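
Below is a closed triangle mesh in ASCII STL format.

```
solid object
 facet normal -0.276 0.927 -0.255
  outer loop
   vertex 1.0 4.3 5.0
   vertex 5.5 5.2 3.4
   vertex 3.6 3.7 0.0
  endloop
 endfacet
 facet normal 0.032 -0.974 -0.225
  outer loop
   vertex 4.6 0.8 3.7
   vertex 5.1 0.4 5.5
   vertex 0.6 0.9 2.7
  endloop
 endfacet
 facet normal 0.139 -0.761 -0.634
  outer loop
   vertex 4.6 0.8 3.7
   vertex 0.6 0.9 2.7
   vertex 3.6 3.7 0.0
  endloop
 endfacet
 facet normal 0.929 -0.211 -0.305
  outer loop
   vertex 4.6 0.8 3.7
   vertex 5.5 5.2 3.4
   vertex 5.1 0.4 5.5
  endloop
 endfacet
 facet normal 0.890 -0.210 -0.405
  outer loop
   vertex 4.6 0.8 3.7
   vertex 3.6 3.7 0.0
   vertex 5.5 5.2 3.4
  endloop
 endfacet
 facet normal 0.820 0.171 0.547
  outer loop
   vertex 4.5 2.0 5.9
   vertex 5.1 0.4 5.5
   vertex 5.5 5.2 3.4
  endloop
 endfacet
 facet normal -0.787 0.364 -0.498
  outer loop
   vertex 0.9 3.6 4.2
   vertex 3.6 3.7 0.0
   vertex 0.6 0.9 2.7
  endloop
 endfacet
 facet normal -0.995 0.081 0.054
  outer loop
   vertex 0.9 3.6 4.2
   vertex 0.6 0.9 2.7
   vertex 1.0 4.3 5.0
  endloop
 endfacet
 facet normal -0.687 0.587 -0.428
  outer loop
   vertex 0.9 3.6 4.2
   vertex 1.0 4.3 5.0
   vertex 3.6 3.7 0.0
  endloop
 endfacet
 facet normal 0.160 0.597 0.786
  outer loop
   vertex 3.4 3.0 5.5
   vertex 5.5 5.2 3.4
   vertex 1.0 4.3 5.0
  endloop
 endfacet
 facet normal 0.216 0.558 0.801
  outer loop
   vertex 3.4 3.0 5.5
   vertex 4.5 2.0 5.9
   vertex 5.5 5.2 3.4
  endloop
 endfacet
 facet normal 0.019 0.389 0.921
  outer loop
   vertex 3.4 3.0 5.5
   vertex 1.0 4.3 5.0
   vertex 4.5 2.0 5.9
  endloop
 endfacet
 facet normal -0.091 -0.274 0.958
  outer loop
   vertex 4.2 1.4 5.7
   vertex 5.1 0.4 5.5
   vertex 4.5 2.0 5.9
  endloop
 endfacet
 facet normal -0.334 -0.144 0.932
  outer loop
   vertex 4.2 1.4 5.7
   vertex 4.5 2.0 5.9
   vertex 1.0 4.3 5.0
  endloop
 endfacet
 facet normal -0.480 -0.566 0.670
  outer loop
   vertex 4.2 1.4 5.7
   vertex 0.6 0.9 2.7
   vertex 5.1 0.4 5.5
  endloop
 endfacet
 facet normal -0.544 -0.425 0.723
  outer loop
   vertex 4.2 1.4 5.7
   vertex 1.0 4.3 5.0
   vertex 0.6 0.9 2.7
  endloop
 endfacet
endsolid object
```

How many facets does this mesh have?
16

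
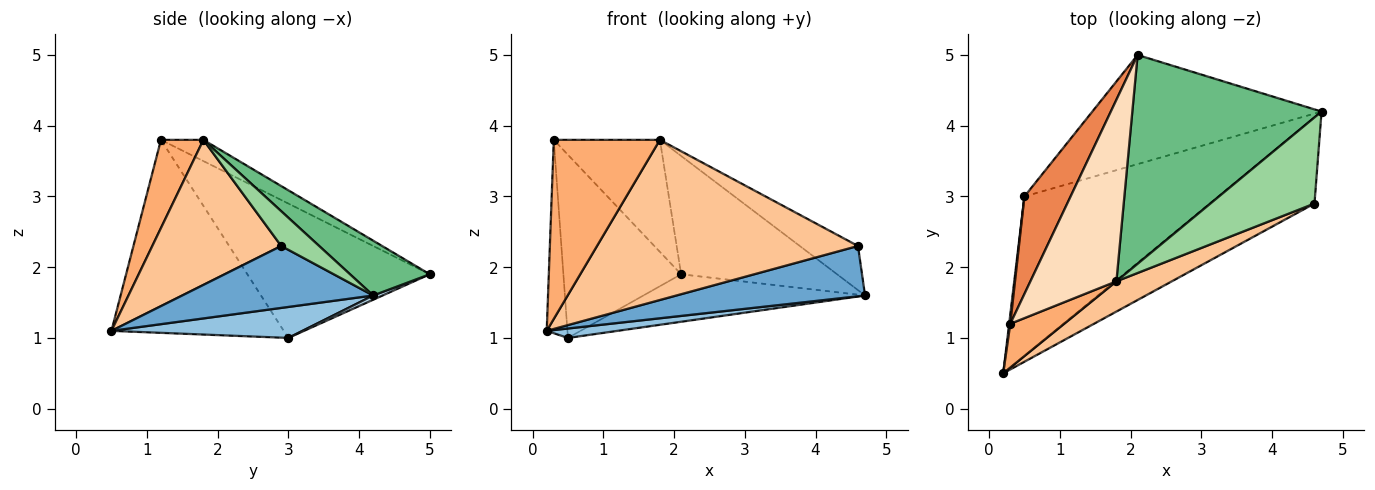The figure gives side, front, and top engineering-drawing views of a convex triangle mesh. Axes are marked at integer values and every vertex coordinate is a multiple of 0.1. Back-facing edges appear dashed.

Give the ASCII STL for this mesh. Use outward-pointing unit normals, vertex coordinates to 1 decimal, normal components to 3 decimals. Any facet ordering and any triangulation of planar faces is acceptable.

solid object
 facet normal 0.455 -0.449 -0.769
  outer loop
   vertex 4.6 2.9 2.3
   vertex 0.2 0.5 1.1
   vertex 4.7 4.2 1.6
  endloop
 endfacet
 facet normal 0.157 -0.058 -0.986
  outer loop
   vertex 0.5 3.0 1.0
   vertex 4.7 4.2 1.6
   vertex 0.2 0.5 1.1
  endloop
 endfacet
 facet normal 0.017 0.399 -0.917
  outer loop
   vertex 0.5 3.0 1.0
   vertex 2.1 5.0 1.9
   vertex 4.7 4.2 1.6
  endloop
 endfacet
 facet normal -0.993 0.119 0.006
  outer loop
   vertex 0.5 3.0 1.0
   vertex 0.2 0.5 1.1
   vertex 0.3 1.2 3.8
  endloop
 endfacet
 facet normal -0.807 0.521 0.277
  outer loop
   vertex 0.5 3.0 1.0
   vertex 0.3 1.2 3.8
   vertex 2.1 5.0 1.9
  endloop
 endfacet
 facet normal 0.362 -0.905 0.221
  outer loop
   vertex 1.8 1.8 3.8
   vertex 0.3 1.2 3.8
   vertex 0.2 0.5 1.1
  endloop
 endfacet
 facet normal 0.437 -0.884 0.167
  outer loop
   vertex 1.8 1.8 3.8
   vertex 0.2 0.5 1.1
   vertex 4.6 2.9 2.3
  endloop
 endfacet
 facet normal -0.206 0.514 0.833
  outer loop
   vertex 1.8 1.8 3.8
   vertex 2.1 5.0 1.9
   vertex 0.3 1.2 3.8
  endloop
 endfacet
 facet normal 0.244 0.478 0.844
  outer loop
   vertex 1.8 1.8 3.8
   vertex 4.7 4.2 1.6
   vertex 2.1 5.0 1.9
  endloop
 endfacet
 facet normal 0.285 0.437 0.853
  outer loop
   vertex 1.8 1.8 3.8
   vertex 4.6 2.9 2.3
   vertex 4.7 4.2 1.6
  endloop
 endfacet
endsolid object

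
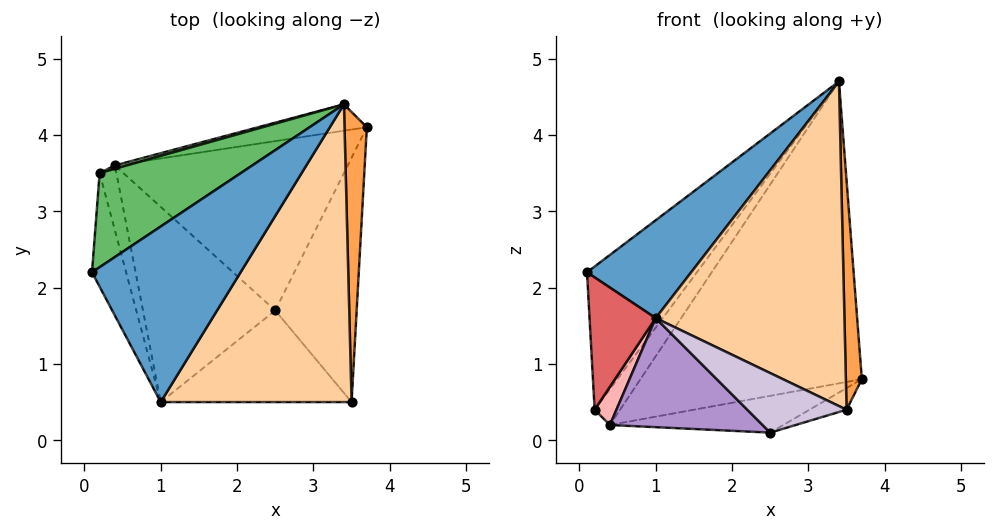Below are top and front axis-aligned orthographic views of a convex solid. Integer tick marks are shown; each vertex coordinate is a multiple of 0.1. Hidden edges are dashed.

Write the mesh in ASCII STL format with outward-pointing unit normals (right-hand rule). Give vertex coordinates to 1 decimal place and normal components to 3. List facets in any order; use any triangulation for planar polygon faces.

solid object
 facet normal -0.320 -0.461 0.828
  outer loop
   vertex 3.4 4.4 4.7
   vertex 0.1 2.2 2.2
   vertex 1.0 0.5 1.6
  endloop
 endfacet
 facet normal -0.134 0.987 -0.086
  outer loop
   vertex 0.4 3.6 0.2
   vertex 3.4 4.4 4.7
   vertex 3.7 4.1 0.8
  endloop
 endfacet
 facet normal 0.995 -0.064 0.081
  outer loop
   vertex 3.5 0.5 0.4
   vertex 3.7 4.1 0.8
   vertex 3.4 4.4 4.7
  endloop
 endfacet
 facet normal 0.309 -0.701 0.643
  outer loop
   vertex 3.5 0.5 0.4
   vertex 3.4 4.4 4.7
   vertex 1.0 0.5 1.6
  endloop
 endfacet
 facet normal -0.697 0.599 0.394
  outer loop
   vertex 0.2 3.5 0.4
   vertex 0.1 2.2 2.2
   vertex 3.4 4.4 4.7
  endloop
 endfacet
 facet normal -0.375 0.923 0.086
  outer loop
   vertex 0.2 3.5 0.4
   vertex 3.4 4.4 4.7
   vertex 0.4 3.6 0.2
  endloop
 endfacet
 facet normal -0.882 -0.358 -0.308
  outer loop
   vertex 0.2 3.5 0.4
   vertex 1.0 0.5 1.6
   vertex 0.1 2.2 2.2
  endloop
 endfacet
 facet normal -0.520 -0.433 -0.736
  outer loop
   vertex 0.2 3.5 0.4
   vertex 0.4 3.6 0.2
   vertex 1.0 0.5 1.6
  endloop
 endfacet
 facet normal -0.435 -0.439 -0.786
  outer loop
   vertex 2.5 1.7 0.1
   vertex 1.0 0.5 1.6
   vertex 0.4 3.6 0.2
  endloop
 endfacet
 facet normal -0.373 -0.506 -0.778
  outer loop
   vertex 2.5 1.7 0.1
   vertex 3.5 0.5 0.4
   vertex 1.0 0.5 1.6
  endloop
 endfacet
 facet normal 0.144 0.210 -0.967
  outer loop
   vertex 2.5 1.7 0.1
   vertex 0.4 3.6 0.2
   vertex 3.7 4.1 0.8
  endloop
 endfacet
 facet normal 0.375 0.082 -0.923
  outer loop
   vertex 2.5 1.7 0.1
   vertex 3.7 4.1 0.8
   vertex 3.5 0.5 0.4
  endloop
 endfacet
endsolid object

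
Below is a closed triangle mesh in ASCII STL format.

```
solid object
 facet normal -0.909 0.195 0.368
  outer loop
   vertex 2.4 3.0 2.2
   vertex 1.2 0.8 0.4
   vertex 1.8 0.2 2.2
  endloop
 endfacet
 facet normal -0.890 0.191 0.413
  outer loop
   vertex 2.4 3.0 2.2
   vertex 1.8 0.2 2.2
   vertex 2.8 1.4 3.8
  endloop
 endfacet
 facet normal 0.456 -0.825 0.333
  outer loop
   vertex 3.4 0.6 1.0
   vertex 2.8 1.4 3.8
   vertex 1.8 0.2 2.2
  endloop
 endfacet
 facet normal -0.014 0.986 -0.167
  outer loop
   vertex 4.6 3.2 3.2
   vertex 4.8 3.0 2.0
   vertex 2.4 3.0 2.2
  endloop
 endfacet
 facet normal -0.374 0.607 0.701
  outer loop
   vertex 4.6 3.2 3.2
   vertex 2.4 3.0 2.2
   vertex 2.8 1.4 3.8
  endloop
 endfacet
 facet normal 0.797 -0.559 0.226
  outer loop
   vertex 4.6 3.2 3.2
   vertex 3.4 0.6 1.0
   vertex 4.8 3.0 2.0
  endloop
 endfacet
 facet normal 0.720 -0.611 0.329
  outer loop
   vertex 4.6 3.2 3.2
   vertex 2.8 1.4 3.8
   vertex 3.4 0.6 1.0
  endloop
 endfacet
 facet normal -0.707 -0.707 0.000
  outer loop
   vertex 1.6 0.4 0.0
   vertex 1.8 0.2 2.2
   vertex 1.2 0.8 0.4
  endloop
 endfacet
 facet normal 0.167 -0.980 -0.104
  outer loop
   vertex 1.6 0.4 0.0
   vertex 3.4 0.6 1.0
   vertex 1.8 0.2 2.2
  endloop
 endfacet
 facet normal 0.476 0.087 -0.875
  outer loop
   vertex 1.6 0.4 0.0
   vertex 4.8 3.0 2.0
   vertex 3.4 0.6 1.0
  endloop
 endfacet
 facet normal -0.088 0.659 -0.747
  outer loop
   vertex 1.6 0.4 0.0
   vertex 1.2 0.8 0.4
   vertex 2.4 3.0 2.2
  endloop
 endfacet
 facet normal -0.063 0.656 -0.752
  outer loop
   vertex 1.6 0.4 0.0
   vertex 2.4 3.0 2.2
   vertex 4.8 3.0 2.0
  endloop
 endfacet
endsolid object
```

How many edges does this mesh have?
18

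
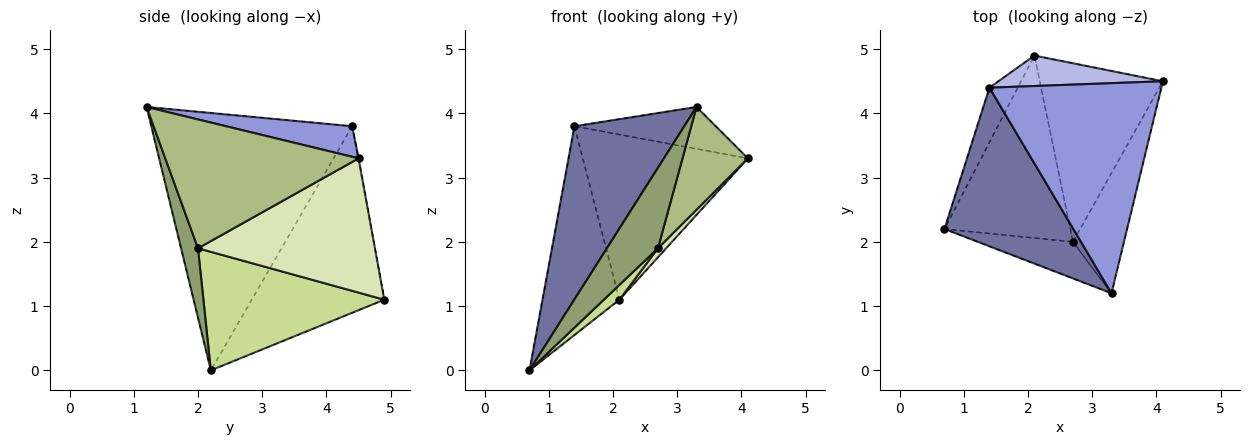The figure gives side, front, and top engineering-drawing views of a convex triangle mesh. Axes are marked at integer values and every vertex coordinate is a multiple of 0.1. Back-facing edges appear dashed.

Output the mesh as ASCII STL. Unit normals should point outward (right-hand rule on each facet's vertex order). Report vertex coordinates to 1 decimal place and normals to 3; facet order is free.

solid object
 facet normal -0.803 -0.439 0.402
  outer loop
   vertex 1.4 4.4 3.8
   vertex 0.7 2.2 0.0
   vertex 3.3 1.2 4.1
  endloop
 endfacet
 facet normal -0.858 0.498 -0.130
  outer loop
   vertex 1.4 4.4 3.8
   vertex 2.1 4.9 1.1
   vertex 0.7 2.2 0.0
  endloop
 endfacet
 facet normal 0.172 0.193 0.966
  outer loop
   vertex 1.4 4.4 3.8
   vertex 3.3 1.2 4.1
   vertex 4.1 4.5 3.3
  endloop
 endfacet
 facet normal -0.003 0.983 0.181
  outer loop
   vertex 1.4 4.4 3.8
   vertex 4.1 4.5 3.3
   vertex 2.1 4.9 1.1
  endloop
 endfacet
 facet normal 0.289 -0.872 -0.396
  outer loop
   vertex 2.7 2.0 1.9
   vertex 3.3 1.2 4.1
   vertex 0.7 2.2 0.0
  endloop
 endfacet
 facet normal 0.887 -0.300 -0.351
  outer loop
   vertex 2.7 2.0 1.9
   vertex 4.1 4.5 3.3
   vertex 3.3 1.2 4.1
  endloop
 endfacet
 facet normal 0.684 -0.059 -0.727
  outer loop
   vertex 2.7 2.0 1.9
   vertex 0.7 2.2 0.0
   vertex 2.1 4.9 1.1
  endloop
 endfacet
 facet normal 0.736 -0.034 -0.676
  outer loop
   vertex 2.7 2.0 1.9
   vertex 2.1 4.9 1.1
   vertex 4.1 4.5 3.3
  endloop
 endfacet
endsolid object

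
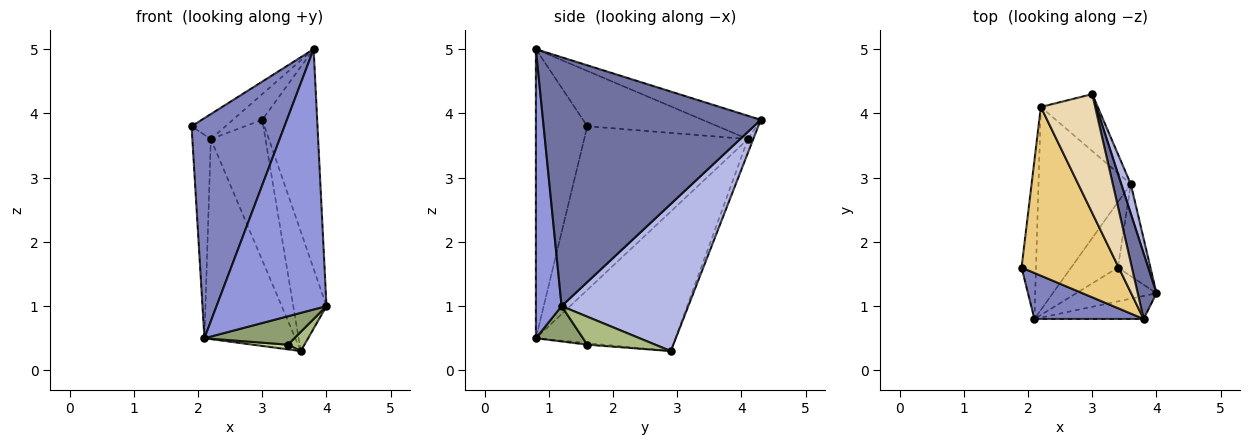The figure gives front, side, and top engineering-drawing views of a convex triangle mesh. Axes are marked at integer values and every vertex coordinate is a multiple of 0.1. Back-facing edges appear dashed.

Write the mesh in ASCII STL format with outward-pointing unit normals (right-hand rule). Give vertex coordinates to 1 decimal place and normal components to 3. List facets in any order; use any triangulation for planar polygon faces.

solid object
 facet normal 0.967 0.244 0.073
  outer loop
   vertex 3.8 0.8 5.0
   vertex 4.0 1.2 1.0
   vertex 3.0 4.3 3.9
  endloop
 endfacet
 facet normal -0.476 -0.861 0.180
  outer loop
   vertex 2.1 0.8 0.5
   vertex 3.8 0.8 5.0
   vertex 1.9 1.6 3.8
  endloop
 endfacet
 facet normal 0.227 -0.970 -0.086
  outer loop
   vertex 2.1 0.8 0.5
   vertex 4.0 1.2 1.0
   vertex 3.8 0.8 5.0
  endloop
 endfacet
 facet normal 0.965 0.253 0.063
  outer loop
   vertex 3.6 2.9 0.3
   vertex 3.0 4.3 3.9
   vertex 4.0 1.2 1.0
  endloop
 endfacet
 facet normal 0.319 -0.610 -0.726
  outer loop
   vertex 3.4 1.6 0.4
   vertex 4.0 1.2 1.0
   vertex 2.1 0.8 0.5
  endloop
 endfacet
 facet normal 0.644 -0.157 -0.749
  outer loop
   vertex 3.4 1.6 0.4
   vertex 3.6 2.9 0.3
   vertex 4.0 1.2 1.0
  endloop
 endfacet
 facet normal -0.033 -0.072 -0.997
  outer loop
   vertex 3.4 1.6 0.4
   vertex 2.1 0.8 0.5
   vertex 3.6 2.9 0.3
  endloop
 endfacet
 facet normal -0.090 0.923 -0.374
  outer loop
   vertex 2.2 4.1 3.6
   vertex 3.0 4.3 3.9
   vertex 3.6 2.9 0.3
  endloop
 endfacet
 facet normal -0.733 0.477 -0.485
  outer loop
   vertex 2.2 4.1 3.6
   vertex 3.6 2.9 0.3
   vertex 2.1 0.8 0.5
  endloop
 endfacet
 facet normal -0.990 0.112 -0.087
  outer loop
   vertex 2.2 4.1 3.6
   vertex 2.1 0.8 0.5
   vertex 1.9 1.6 3.8
  endloop
 endfacet
 facet normal -0.491 0.128 0.862
  outer loop
   vertex 2.2 4.1 3.6
   vertex 1.9 1.6 3.8
   vertex 3.8 0.8 5.0
  endloop
 endfacet
 facet normal -0.387 0.195 0.901
  outer loop
   vertex 2.2 4.1 3.6
   vertex 3.8 0.8 5.0
   vertex 3.0 4.3 3.9
  endloop
 endfacet
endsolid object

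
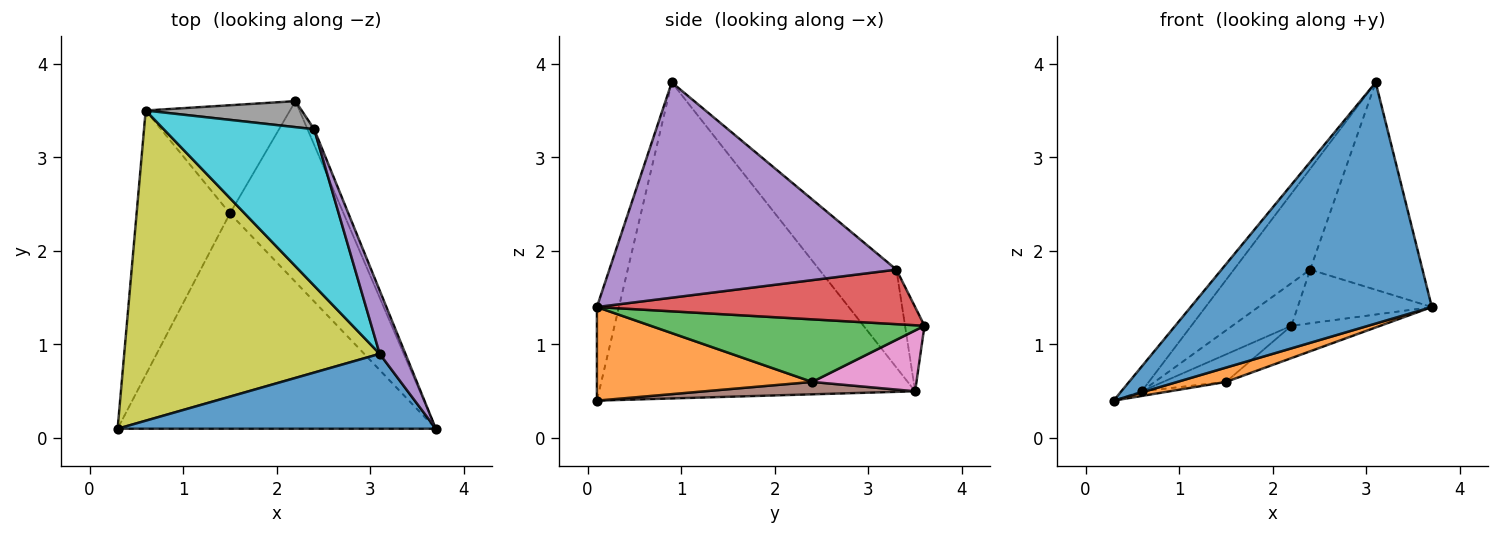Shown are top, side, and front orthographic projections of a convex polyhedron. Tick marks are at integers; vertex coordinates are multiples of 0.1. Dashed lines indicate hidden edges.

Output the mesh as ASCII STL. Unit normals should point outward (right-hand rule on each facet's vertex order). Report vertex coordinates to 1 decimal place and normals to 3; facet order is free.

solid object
 facet normal -0.087 -0.951 0.295
  outer loop
   vertex 3.1 0.9 3.8
   vertex 0.3 0.1 0.4
   vertex 3.7 0.1 1.4
  endloop
 endfacet
 facet normal 0.282 -0.064 -0.957
  outer loop
   vertex 1.5 2.4 0.6
   vertex 3.7 0.1 1.4
   vertex 0.3 0.1 0.4
  endloop
 endfacet
 facet normal 0.477 0.155 -0.865
  outer loop
   vertex 1.5 2.4 0.6
   vertex 2.2 3.6 1.2
   vertex 3.7 0.1 1.4
  endloop
 endfacet
 facet normal 0.916 0.386 -0.112
  outer loop
   vertex 2.4 3.3 1.8
   vertex 3.7 0.1 1.4
   vertex 2.2 3.6 1.2
  endloop
 endfacet
 facet normal 0.926 0.362 0.111
  outer loop
   vertex 2.4 3.3 1.8
   vertex 3.1 0.9 3.8
   vertex 3.7 0.1 1.4
  endloop
 endfacet
 facet normal 0.132 0.018 -0.991
  outer loop
   vertex 0.6 3.5 0.5
   vertex 1.5 2.4 0.6
   vertex 0.3 0.1 0.4
  endloop
 endfacet
 facet normal 0.378 0.228 -0.897
  outer loop
   vertex 0.6 3.5 0.5
   vertex 2.2 3.6 1.2
   vertex 1.5 2.4 0.6
  endloop
 endfacet
 facet normal -0.271 0.822 0.501
  outer loop
   vertex 0.6 3.5 0.5
   vertex 2.4 3.3 1.8
   vertex 2.2 3.6 1.2
  endloop
 endfacet
 facet normal -0.777 0.050 0.628
  outer loop
   vertex 0.6 3.5 0.5
   vertex 0.3 0.1 0.4
   vertex 3.1 0.9 3.8
  endloop
 endfacet
 facet normal -0.480 0.475 0.738
  outer loop
   vertex 0.6 3.5 0.5
   vertex 3.1 0.9 3.8
   vertex 2.4 3.3 1.8
  endloop
 endfacet
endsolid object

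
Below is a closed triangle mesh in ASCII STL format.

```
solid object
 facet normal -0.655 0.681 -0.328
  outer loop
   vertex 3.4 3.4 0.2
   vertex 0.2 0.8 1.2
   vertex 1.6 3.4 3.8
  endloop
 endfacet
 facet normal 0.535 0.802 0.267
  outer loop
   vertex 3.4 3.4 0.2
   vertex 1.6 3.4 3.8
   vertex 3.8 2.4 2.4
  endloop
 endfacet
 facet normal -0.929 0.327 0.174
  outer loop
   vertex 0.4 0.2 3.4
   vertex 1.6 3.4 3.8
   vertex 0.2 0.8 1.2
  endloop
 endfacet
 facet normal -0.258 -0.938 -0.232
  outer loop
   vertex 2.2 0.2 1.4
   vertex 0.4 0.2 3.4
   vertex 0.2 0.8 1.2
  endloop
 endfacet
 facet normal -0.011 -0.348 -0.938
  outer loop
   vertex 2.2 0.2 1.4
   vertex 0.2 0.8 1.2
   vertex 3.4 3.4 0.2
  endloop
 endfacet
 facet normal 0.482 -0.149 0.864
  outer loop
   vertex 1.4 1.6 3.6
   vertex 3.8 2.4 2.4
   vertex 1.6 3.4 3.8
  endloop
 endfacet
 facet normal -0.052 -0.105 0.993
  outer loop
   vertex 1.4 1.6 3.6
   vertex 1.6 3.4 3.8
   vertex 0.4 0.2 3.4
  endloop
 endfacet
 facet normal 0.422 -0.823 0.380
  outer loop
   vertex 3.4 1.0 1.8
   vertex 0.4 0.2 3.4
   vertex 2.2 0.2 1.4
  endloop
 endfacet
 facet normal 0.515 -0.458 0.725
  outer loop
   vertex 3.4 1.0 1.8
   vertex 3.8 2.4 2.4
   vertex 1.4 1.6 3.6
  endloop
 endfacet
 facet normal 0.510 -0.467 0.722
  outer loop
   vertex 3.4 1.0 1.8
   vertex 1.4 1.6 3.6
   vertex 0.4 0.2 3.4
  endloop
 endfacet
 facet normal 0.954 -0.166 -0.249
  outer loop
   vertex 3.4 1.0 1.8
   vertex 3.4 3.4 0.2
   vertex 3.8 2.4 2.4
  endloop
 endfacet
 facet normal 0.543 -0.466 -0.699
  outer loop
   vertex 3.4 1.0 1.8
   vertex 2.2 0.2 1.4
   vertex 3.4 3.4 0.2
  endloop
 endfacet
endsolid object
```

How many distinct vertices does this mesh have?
8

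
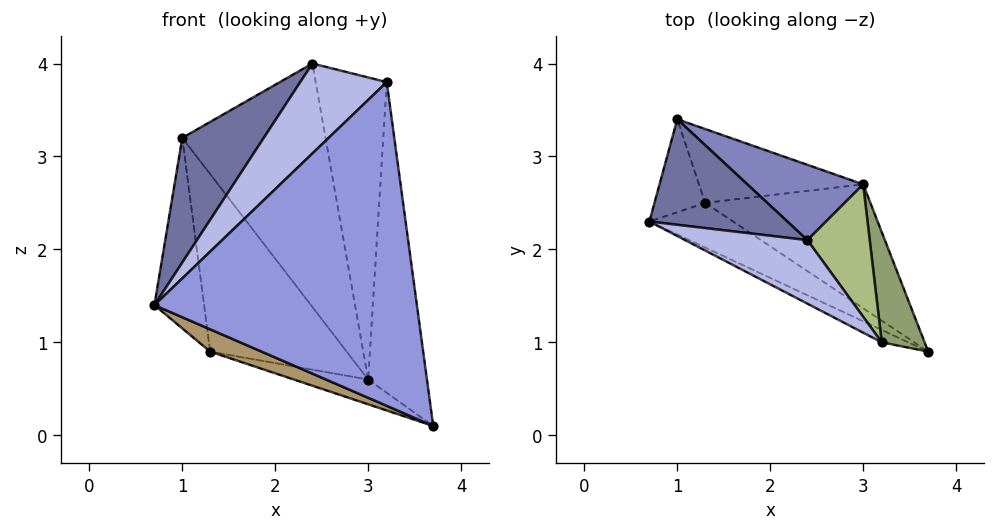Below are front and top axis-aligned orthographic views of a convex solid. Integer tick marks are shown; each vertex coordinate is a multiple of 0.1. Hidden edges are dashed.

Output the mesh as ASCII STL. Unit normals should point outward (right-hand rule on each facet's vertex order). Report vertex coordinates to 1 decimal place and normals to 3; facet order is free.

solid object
 facet normal -0.733 -0.519 0.439
  outer loop
   vertex 2.4 2.1 4.0
   vertex 1.0 3.4 3.2
   vertex 0.7 2.3 1.4
  endloop
 endfacet
 facet normal 0.583 0.776 0.240
  outer loop
   vertex 3.0 2.7 0.6
   vertex 1.0 3.4 3.2
   vertex 2.4 2.1 4.0
  endloop
 endfacet
 facet normal -0.435 -0.900 -0.034
  outer loop
   vertex 3.2 1.0 3.8
   vertex 0.7 2.3 1.4
   vertex 3.7 0.9 0.1
  endloop
 endfacet
 facet normal -0.699 -0.584 0.412
  outer loop
   vertex 3.2 1.0 3.8
   vertex 2.4 2.1 4.0
   vertex 0.7 2.3 1.4
  endloop
 endfacet
 facet normal 0.936 0.331 0.118
  outer loop
   vertex 3.2 1.0 3.8
   vertex 3.7 0.9 0.1
   vertex 3.0 2.7 0.6
  endloop
 endfacet
 facet normal 0.806 0.543 0.238
  outer loop
   vertex 3.2 1.0 3.8
   vertex 3.0 2.7 0.6
   vertex 2.4 2.1 4.0
  endloop
 endfacet
 facet normal -0.554 0.748 -0.365
  outer loop
   vertex 1.3 2.5 0.9
   vertex 0.7 2.3 1.4
   vertex 1.0 3.4 3.2
  endloop
 endfacet
 facet normal -0.174 0.909 -0.378
  outer loop
   vertex 1.3 2.5 0.9
   vertex 1.0 3.4 3.2
   vertex 3.0 2.7 0.6
  endloop
 endfacet
 facet normal -0.512 -0.384 -0.768
  outer loop
   vertex 1.3 2.5 0.9
   vertex 3.7 0.9 0.1
   vertex 0.7 2.3 1.4
  endloop
 endfacet
 facet normal -0.192 0.192 -0.962
  outer loop
   vertex 1.3 2.5 0.9
   vertex 3.0 2.7 0.6
   vertex 3.7 0.9 0.1
  endloop
 endfacet
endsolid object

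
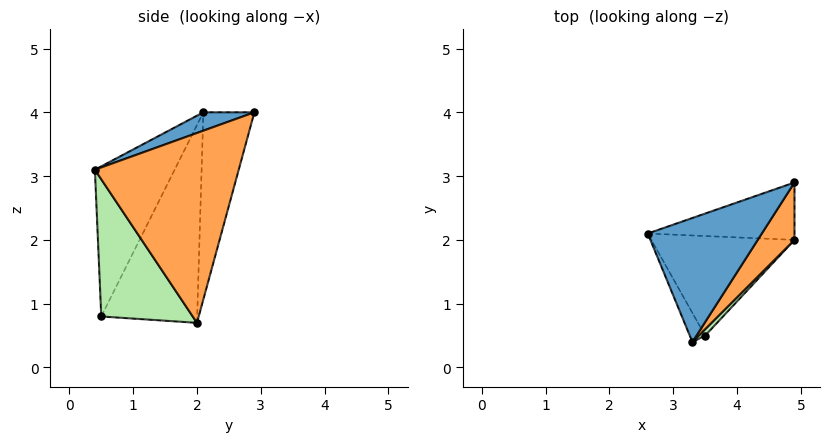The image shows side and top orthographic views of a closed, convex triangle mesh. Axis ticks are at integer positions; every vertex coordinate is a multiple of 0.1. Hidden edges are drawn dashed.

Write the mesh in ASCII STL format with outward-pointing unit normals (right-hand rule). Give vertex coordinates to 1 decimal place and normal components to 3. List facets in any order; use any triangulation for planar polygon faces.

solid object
 facet normal 0.145 -0.416 0.898
  outer loop
   vertex 3.3 0.4 3.1
   vertex 4.9 2.9 4.0
   vertex 2.6 2.1 4.0
  endloop
 endfacet
 facet normal -0.318 0.915 -0.249
  outer loop
   vertex 4.9 2.0 0.7
   vertex 2.6 2.1 4.0
   vertex 4.9 2.9 4.0
  endloop
 endfacet
 facet normal 0.806 -0.572 0.156
  outer loop
   vertex 4.9 2.0 0.7
   vertex 4.9 2.9 4.0
   vertex 3.3 0.4 3.1
  endloop
 endfacet
 facet normal -0.937 -0.335 -0.096
  outer loop
   vertex 3.5 0.5 0.8
   vertex 3.3 0.4 3.1
   vertex 2.6 2.1 4.0
  endloop
 endfacet
 facet normal -0.658 0.583 -0.477
  outer loop
   vertex 3.5 0.5 0.8
   vertex 2.6 2.1 4.0
   vertex 4.9 2.0 0.7
  endloop
 endfacet
 facet normal 0.732 -0.681 0.034
  outer loop
   vertex 3.5 0.5 0.8
   vertex 4.9 2.0 0.7
   vertex 3.3 0.4 3.1
  endloop
 endfacet
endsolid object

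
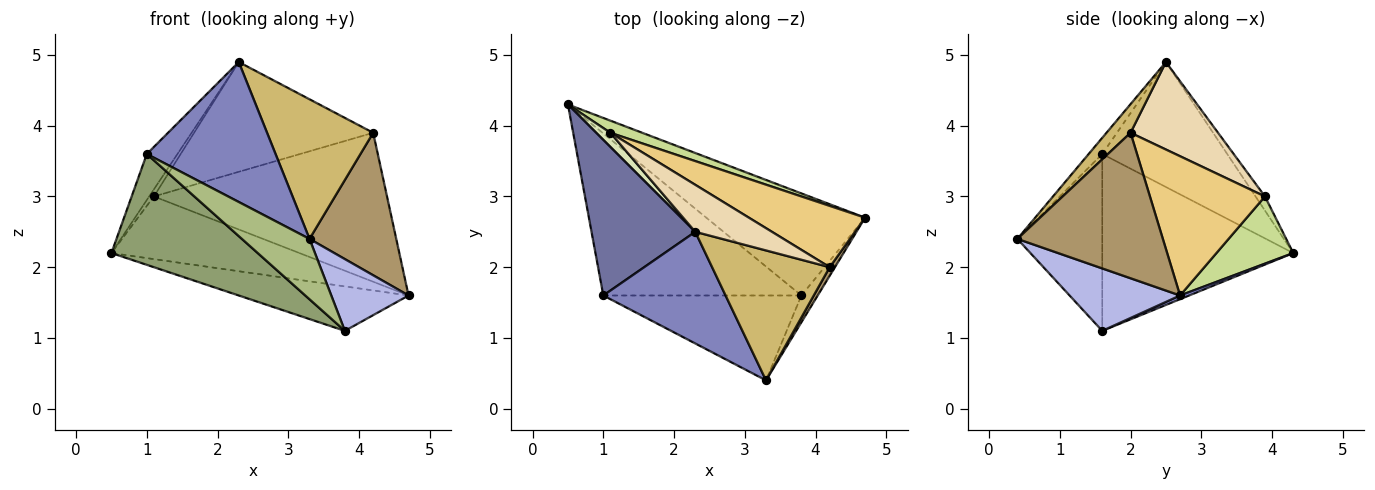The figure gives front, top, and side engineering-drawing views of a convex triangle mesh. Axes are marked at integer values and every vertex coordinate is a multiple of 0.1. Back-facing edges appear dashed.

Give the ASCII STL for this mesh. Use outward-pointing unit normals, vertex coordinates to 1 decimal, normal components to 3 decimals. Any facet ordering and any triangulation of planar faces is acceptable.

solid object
 facet normal -0.756 0.185 0.628
  outer loop
   vertex 1.0 1.6 3.6
   vertex 2.3 2.5 4.9
   vertex 0.5 4.3 2.2
  endloop
 endfacet
 facet normal -0.082 -0.779 0.622
  outer loop
   vertex 1.0 1.6 3.6
   vertex 3.3 0.4 2.4
   vertex 2.3 2.5 4.9
  endloop
 endfacet
 facet normal 0.021 0.399 -0.917
  outer loop
   vertex 3.8 1.6 1.1
   vertex 0.5 4.3 2.2
   vertex 4.7 2.7 1.6
  endloop
 endfacet
 facet normal 0.801 -0.561 -0.209
  outer loop
   vertex 3.8 1.6 1.1
   vertex 4.7 2.7 1.6
   vertex 3.3 0.4 2.4
  endloop
 endfacet
 facet normal -0.593 -0.454 -0.664
  outer loop
   vertex 3.8 1.6 1.1
   vertex 1.0 1.6 3.6
   vertex 0.5 4.3 2.2
  endloop
 endfacet
 facet normal -0.588 -0.469 -0.659
  outer loop
   vertex 3.8 1.6 1.1
   vertex 3.3 0.4 2.4
   vertex 1.0 1.6 3.6
  endloop
 endfacet
 facet normal 0.372 0.911 0.176
  outer loop
   vertex 1.1 3.9 3.0
   vertex 4.7 2.7 1.6
   vertex 0.5 4.3 2.2
  endloop
 endfacet
 facet normal -0.667 0.333 0.667
  outer loop
   vertex 1.1 3.9 3.0
   vertex 0.5 4.3 2.2
   vertex 2.3 2.5 4.9
  endloop
 endfacet
 facet normal 0.859 -0.512 0.031
  outer loop
   vertex 4.2 2.0 3.9
   vertex 3.3 0.4 2.4
   vertex 4.7 2.7 1.6
  endloop
 endfacet
 facet normal 0.164 -0.722 0.672
  outer loop
   vertex 4.2 2.0 3.9
   vertex 2.3 2.5 4.9
   vertex 3.3 0.4 2.4
  endloop
 endfacet
 facet normal 0.415 0.841 0.346
  outer loop
   vertex 4.2 2.0 3.9
   vertex 4.7 2.7 1.6
   vertex 1.1 3.9 3.0
  endloop
 endfacet
 facet normal 0.410 0.839 0.359
  outer loop
   vertex 4.2 2.0 3.9
   vertex 1.1 3.9 3.0
   vertex 2.3 2.5 4.9
  endloop
 endfacet
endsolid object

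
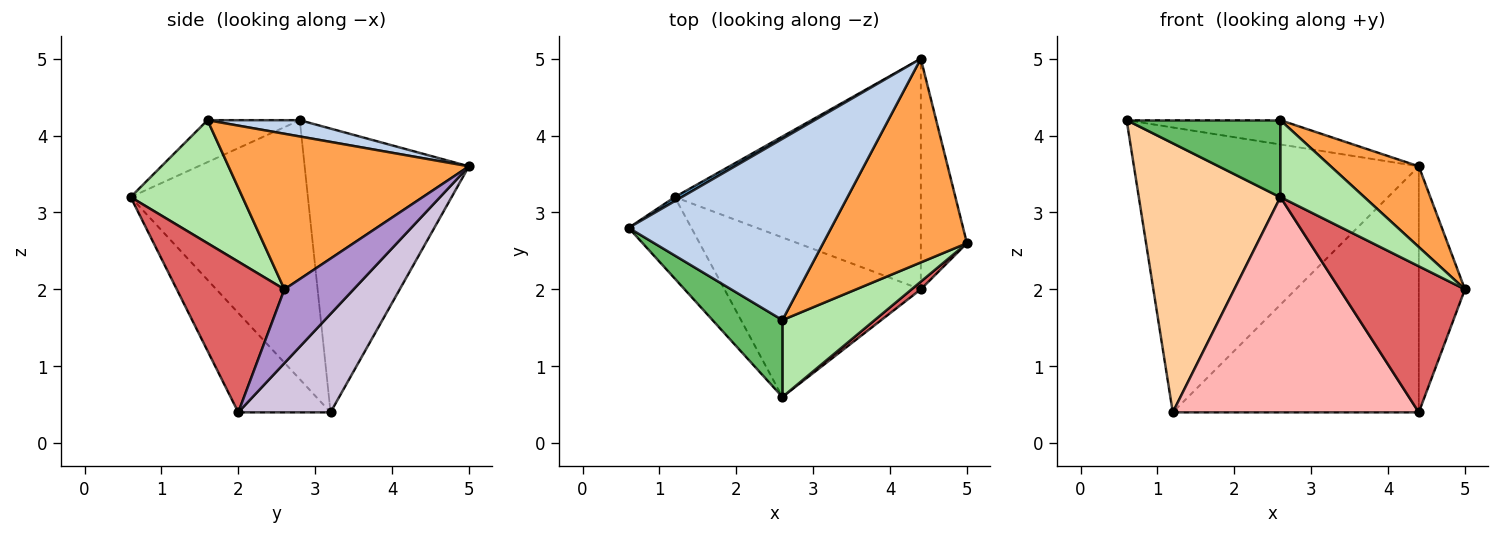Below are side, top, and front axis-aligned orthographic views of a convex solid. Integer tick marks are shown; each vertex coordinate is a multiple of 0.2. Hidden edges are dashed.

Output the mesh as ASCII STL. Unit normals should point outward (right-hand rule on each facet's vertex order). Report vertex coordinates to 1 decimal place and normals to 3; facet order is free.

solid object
 facet normal -0.500 0.866 0.012
  outer loop
   vertex 1.2 3.2 0.4
   vertex 0.6 2.8 4.2
   vertex 4.4 5.0 3.6
  endloop
 endfacet
 facet normal 0.079 0.132 0.988
  outer loop
   vertex 2.6 1.6 4.2
   vertex 4.4 5.0 3.6
   vertex 0.6 2.8 4.2
  endloop
 endfacet
 facet normal 0.709 -0.260 0.656
  outer loop
   vertex 2.6 1.6 4.2
   vertex 5.0 2.6 2.0
   vertex 4.4 5.0 3.6
  endloop
 endfacet
 facet normal -0.768 -0.613 -0.186
  outer loop
   vertex 2.6 0.6 3.2
   vertex 0.6 2.8 4.2
   vertex 1.2 3.2 0.4
  endloop
 endfacet
 facet normal -0.391 -0.651 0.651
  outer loop
   vertex 2.6 0.6 3.2
   vertex 2.6 1.6 4.2
   vertex 0.6 2.8 4.2
  endloop
 endfacet
 facet normal 0.686 -0.514 0.514
  outer loop
   vertex 2.6 0.6 3.2
   vertex 5.0 2.6 2.0
   vertex 2.6 1.6 4.2
  endloop
 endfacet
 facet normal 0.651 -0.758 0.040
  outer loop
   vertex 4.4 2.0 0.4
   vertex 5.0 2.6 2.0
   vertex 2.6 0.6 3.2
  endloop
 endfacet
 facet normal -0.288 -0.769 -0.570
  outer loop
   vertex 4.4 2.0 0.4
   vertex 2.6 0.6 3.2
   vertex 1.2 3.2 0.4
  endloop
 endfacet
 facet normal 0.738 0.492 -0.461
  outer loop
   vertex 4.4 2.0 0.4
   vertex 4.4 5.0 3.6
   vertex 5.0 2.6 2.0
  endloop
 endfacet
 facet normal 0.264 0.704 -0.660
  outer loop
   vertex 4.4 2.0 0.4
   vertex 1.2 3.2 0.4
   vertex 4.4 5.0 3.6
  endloop
 endfacet
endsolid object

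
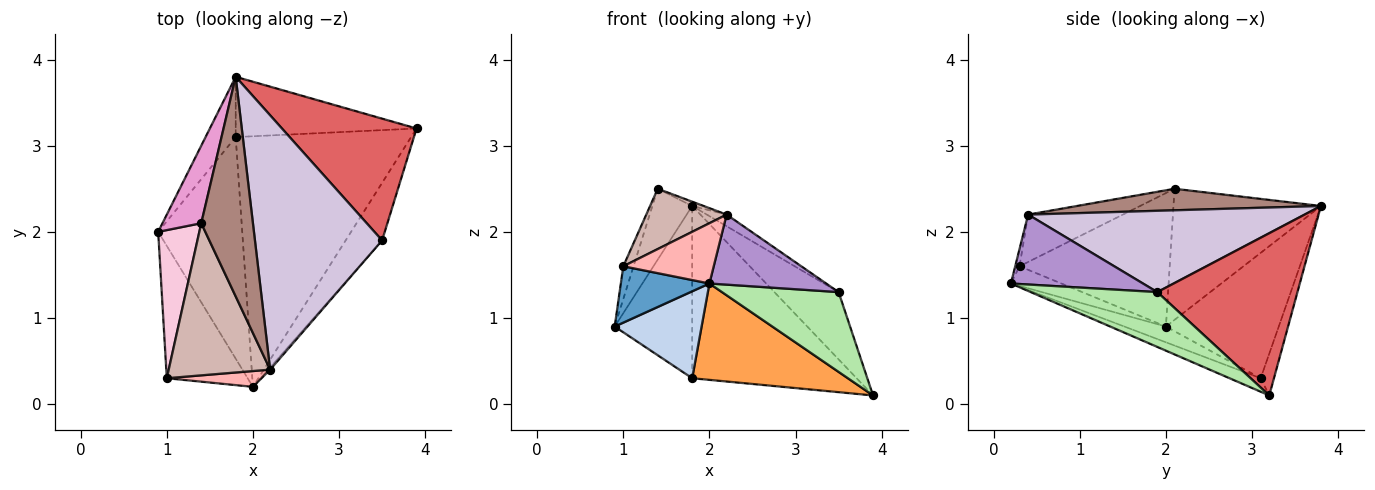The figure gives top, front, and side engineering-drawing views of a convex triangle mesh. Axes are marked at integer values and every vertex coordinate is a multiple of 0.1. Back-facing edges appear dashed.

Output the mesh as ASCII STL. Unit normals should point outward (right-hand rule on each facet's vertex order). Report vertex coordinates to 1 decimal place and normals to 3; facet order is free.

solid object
 facet normal -0.218 -0.383 -0.898
  outer loop
   vertex 1.0 0.3 1.6
   vertex 0.9 2.0 0.9
   vertex 2.0 0.2 1.4
  endloop
 endfacet
 facet normal -0.172 -0.360 -0.917
  outer loop
   vertex 1.8 3.1 0.3
   vertex 2.0 0.2 1.4
   vertex 0.9 2.0 0.9
  endloop
 endfacet
 facet normal -0.072 -0.358 -0.931
  outer loop
   vertex 1.8 3.1 0.3
   vertex 3.9 3.2 0.1
   vertex 2.0 0.2 1.4
  endloop
 endfacet
 facet normal -0.808 0.555 -0.194
  outer loop
   vertex 1.8 3.1 0.3
   vertex 0.9 2.0 0.9
   vertex 1.8 3.8 2.3
  endloop
 endfacet
 facet normal -0.076 0.941 -0.329
  outer loop
   vertex 1.8 3.1 0.3
   vertex 1.8 3.8 2.3
   vertex 3.9 3.2 0.1
  endloop
 endfacet
 facet normal 0.661 -0.609 -0.439
  outer loop
   vertex 3.5 1.9 1.3
   vertex 2.0 0.2 1.4
   vertex 3.9 3.2 0.1
  endloop
 endfacet
 facet normal 0.726 0.333 0.602
  outer loop
   vertex 3.5 1.9 1.3
   vertex 3.9 3.2 0.1
   vertex 1.8 3.8 2.3
  endloop
 endfacet
 facet normal -0.046 -0.966 0.253
  outer loop
   vertex 2.2 0.4 2.2
   vertex 1.0 0.3 1.6
   vertex 2.0 0.2 1.4
  endloop
 endfacet
 facet normal 0.749 -0.662 -0.022
  outer loop
   vertex 2.2 0.4 2.2
   vertex 2.0 0.2 1.4
   vertex 3.5 1.9 1.3
  endloop
 endfacet
 facet normal 0.538 0.039 0.842
  outer loop
   vertex 2.2 0.4 2.2
   vertex 3.5 1.9 1.3
   vertex 1.8 3.8 2.3
  endloop
 endfacet
 facet normal 0.385 0.018 0.923
  outer loop
   vertex 1.4 2.1 2.5
   vertex 2.2 0.4 2.2
   vertex 1.8 3.8 2.3
  endloop
 endfacet
 facet normal -0.398 -0.338 0.853
  outer loop
   vertex 1.4 2.1 2.5
   vertex 1.0 0.3 1.6
   vertex 2.2 0.4 2.2
  endloop
 endfacet
 facet normal -0.928 0.251 0.274
  outer loop
   vertex 1.4 2.1 2.5
   vertex 1.8 3.8 2.3
   vertex 0.9 2.0 0.9
  endloop
 endfacet
 facet normal -0.954 0.065 0.294
  outer loop
   vertex 1.4 2.1 2.5
   vertex 0.9 2.0 0.9
   vertex 1.0 0.3 1.6
  endloop
 endfacet
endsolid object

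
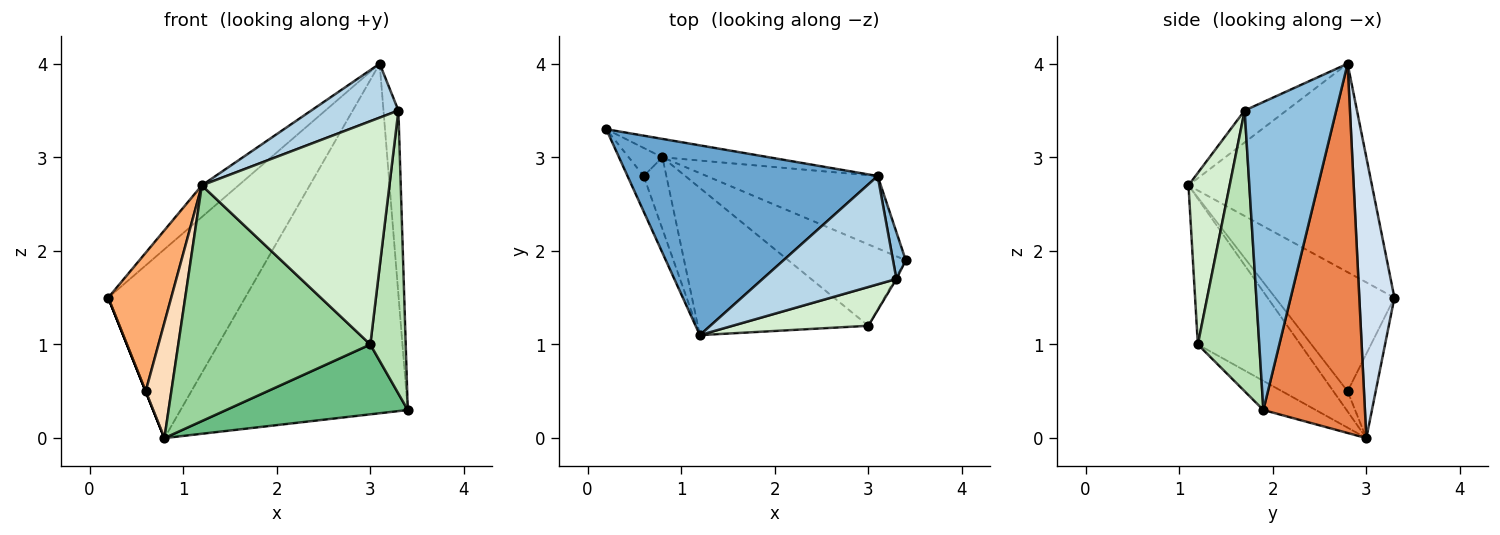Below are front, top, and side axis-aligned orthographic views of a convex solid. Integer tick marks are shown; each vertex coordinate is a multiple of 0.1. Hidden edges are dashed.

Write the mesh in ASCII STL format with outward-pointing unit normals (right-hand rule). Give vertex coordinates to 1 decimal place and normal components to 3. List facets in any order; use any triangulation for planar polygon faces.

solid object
 facet normal -0.635 0.127 0.762
  outer loop
   vertex 3.1 2.8 4.0
   vertex 0.2 3.3 1.5
   vertex 1.2 1.1 2.7
  endloop
 endfacet
 facet normal 0.986 0.161 0.041
  outer loop
   vertex 3.3 1.7 3.5
   vertex 3.4 1.9 0.3
   vertex 3.1 2.8 4.0
  endloop
 endfacet
 facet normal -0.209 -0.436 0.875
  outer loop
   vertex 3.3 1.7 3.5
   vertex 3.1 2.8 4.0
   vertex 1.2 1.1 2.7
  endloop
 endfacet
 facet normal 0.247 0.964 -0.094
  outer loop
   vertex 0.8 3.0 0.0
   vertex 0.2 3.3 1.5
   vertex 3.1 2.8 4.0
  endloop
 endfacet
 facet normal 0.401 0.897 -0.186
  outer loop
   vertex 0.8 3.0 0.0
   vertex 3.1 2.8 4.0
   vertex 3.4 1.9 0.3
  endloop
 endfacet
 facet normal -0.878 -0.464 -0.119
  outer loop
   vertex 0.6 2.8 0.5
   vertex 1.2 1.1 2.7
   vertex 0.2 3.3 1.5
  endloop
 endfacet
 facet normal -0.928 0.000 -0.371
  outer loop
   vertex 0.6 2.8 0.5
   vertex 0.2 3.3 1.5
   vertex 0.8 3.0 0.0
  endloop
 endfacet
 facet normal -0.426 -0.768 -0.478
  outer loop
   vertex 0.6 2.8 0.5
   vertex 0.8 3.0 0.0
   vertex 1.2 1.1 2.7
  endloop
 endfacet
 facet normal -0.185 -0.640 -0.746
  outer loop
   vertex 3.0 1.2 1.0
   vertex 0.8 3.0 0.0
   vertex 3.4 1.9 0.3
  endloop
 endfacet
 facet normal -0.413 -0.773 -0.482
  outer loop
   vertex 3.0 1.2 1.0
   vertex 1.2 1.1 2.7
   vertex 0.8 3.0 0.0
  endloop
 endfacet
 facet normal 0.866 -0.499 -0.004
  outer loop
   vertex 3.0 1.2 1.0
   vertex 3.4 1.9 0.3
   vertex 3.3 1.7 3.5
  endloop
 endfacet
 facet normal 0.211 -0.963 0.167
  outer loop
   vertex 3.0 1.2 1.0
   vertex 3.3 1.7 3.5
   vertex 1.2 1.1 2.7
  endloop
 endfacet
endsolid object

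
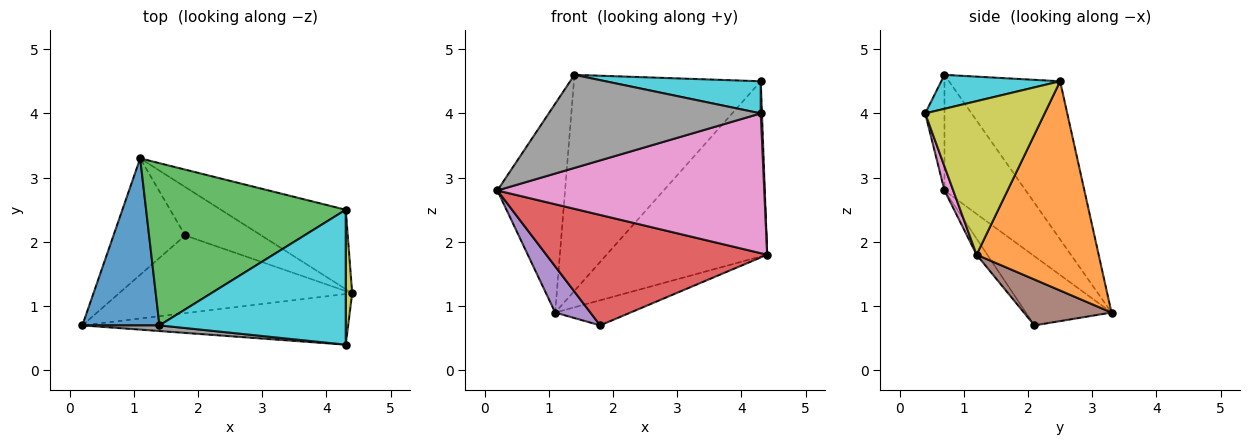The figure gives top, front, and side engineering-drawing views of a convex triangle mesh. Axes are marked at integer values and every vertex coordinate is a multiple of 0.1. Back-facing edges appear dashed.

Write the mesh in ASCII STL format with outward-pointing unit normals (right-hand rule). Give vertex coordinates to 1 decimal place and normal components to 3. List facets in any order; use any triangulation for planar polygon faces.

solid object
 facet normal -0.684 0.570 0.456
  outer loop
   vertex 1.4 0.7 4.6
   vertex 1.1 3.3 0.9
   vertex 0.2 0.7 2.8
  endloop
 endfacet
 facet normal 0.569 0.749 -0.339
  outer loop
   vertex 4.3 2.5 4.5
   vertex 4.4 1.2 1.8
   vertex 1.1 3.3 0.9
  endloop
 endfacet
 facet normal -0.430 0.722 0.542
  outer loop
   vertex 4.3 2.5 4.5
   vertex 1.1 3.3 0.9
   vertex 1.4 0.7 4.6
  endloop
 endfacet
 facet normal -0.040 -0.817 -0.575
  outer loop
   vertex 1.8 2.1 0.7
   vertex 4.4 1.2 1.8
   vertex 0.2 0.7 2.8
  endloop
 endfacet
 facet normal -0.668 -0.274 -0.692
  outer loop
   vertex 1.8 2.1 0.7
   vertex 0.2 0.7 2.8
   vertex 1.1 3.3 0.9
  endloop
 endfacet
 facet normal 0.472 0.406 -0.783
  outer loop
   vertex 1.8 2.1 0.7
   vertex 1.1 3.3 0.9
   vertex 4.4 1.2 1.8
  endloop
 endfacet
 facet normal 0.031 -0.940 -0.340
  outer loop
   vertex 4.3 0.4 4.0
   vertex 0.2 0.7 2.8
   vertex 4.4 1.2 1.8
  endloop
 endfacet
 facet normal -0.090 -0.994 0.060
  outer loop
   vertex 4.3 0.4 4.0
   vertex 1.4 0.7 4.6
   vertex 0.2 0.7 2.8
  endloop
 endfacet
 facet normal 0.999 -0.010 0.042
  outer loop
   vertex 4.3 0.4 4.0
   vertex 4.4 1.2 1.8
   vertex 4.3 2.5 4.5
  endloop
 endfacet
 facet normal 0.175 -0.228 0.958
  outer loop
   vertex 4.3 0.4 4.0
   vertex 4.3 2.5 4.5
   vertex 1.4 0.7 4.6
  endloop
 endfacet
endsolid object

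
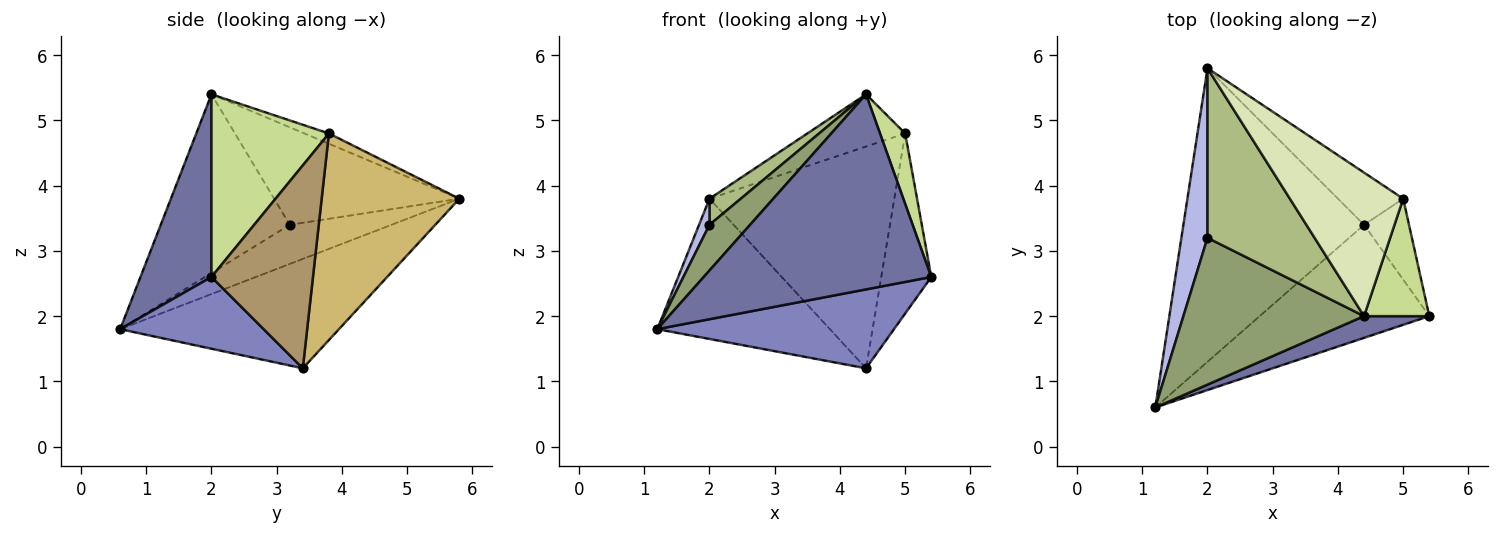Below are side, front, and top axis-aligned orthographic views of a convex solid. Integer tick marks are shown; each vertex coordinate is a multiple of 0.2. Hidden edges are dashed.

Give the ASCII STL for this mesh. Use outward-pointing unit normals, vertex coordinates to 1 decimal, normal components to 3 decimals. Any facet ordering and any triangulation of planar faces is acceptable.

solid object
 facet normal 0.296 -0.949 0.106
  outer loop
   vertex 4.4 2.0 5.4
   vertex 1.2 0.6 1.8
   vertex 5.4 2.0 2.6
  endloop
 endfacet
 facet normal 0.328 -0.541 -0.775
  outer loop
   vertex 4.4 3.4 1.2
   vertex 5.4 2.0 2.6
   vertex 1.2 0.6 1.8
  endloop
 endfacet
 facet normal -0.479 0.378 -0.792
  outer loop
   vertex 4.4 3.4 1.2
   vertex 1.2 0.6 1.8
   vertex 2.0 5.8 3.8
  endloop
 endfacet
 facet normal -0.829 -0.085 0.553
  outer loop
   vertex 2.0 3.2 3.4
   vertex 2.0 5.8 3.8
   vertex 1.2 0.6 1.8
  endloop
 endfacet
 facet normal -0.687 -0.216 0.694
  outer loop
   vertex 2.0 3.2 3.4
   vertex 1.2 0.6 1.8
   vertex 4.4 2.0 5.4
  endloop
 endfacet
 facet normal -0.669 -0.113 0.735
  outer loop
   vertex 2.0 3.2 3.4
   vertex 4.4 2.0 5.4
   vertex 2.0 5.8 3.8
  endloop
 endfacet
 facet normal 0.923 -0.198 0.330
  outer loop
   vertex 5.0 3.8 4.8
   vertex 4.4 2.0 5.4
   vertex 5.4 2.0 2.6
  endloop
 endfacet
 facet normal -0.085 0.341 0.936
  outer loop
   vertex 5.0 3.8 4.8
   vertex 2.0 5.8 3.8
   vertex 4.4 2.0 5.4
  endloop
 endfacet
 facet normal 0.880 0.434 -0.195
  outer loop
   vertex 5.0 3.8 4.8
   vertex 5.4 2.0 2.6
   vertex 4.4 3.4 1.2
  endloop
 endfacet
 facet normal 0.587 0.788 -0.185
  outer loop
   vertex 5.0 3.8 4.8
   vertex 4.4 3.4 1.2
   vertex 2.0 5.8 3.8
  endloop
 endfacet
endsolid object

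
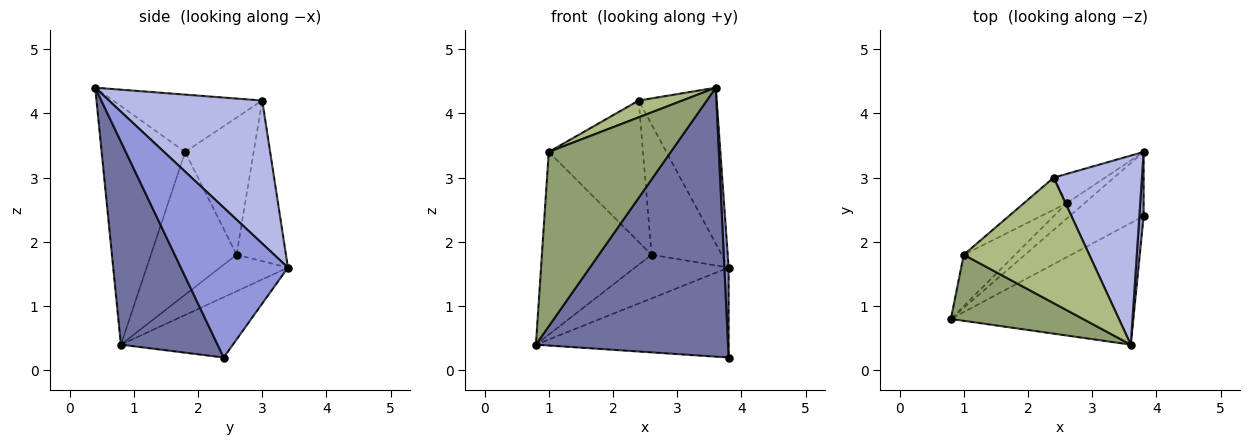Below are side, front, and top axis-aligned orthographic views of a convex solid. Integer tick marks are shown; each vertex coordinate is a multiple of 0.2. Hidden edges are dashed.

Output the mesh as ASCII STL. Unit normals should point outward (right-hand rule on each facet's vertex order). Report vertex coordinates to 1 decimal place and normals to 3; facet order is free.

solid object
 facet normal 0.417 -0.828 -0.375
  outer loop
   vertex 3.6 0.4 4.4
   vertex 0.8 0.8 0.4
   vertex 3.8 2.4 0.2
  endloop
 endfacet
 facet normal -0.427 0.736 -0.525
  outer loop
   vertex 3.8 3.4 1.6
   vertex 3.8 2.4 0.2
   vertex 0.8 0.8 0.4
  endloop
 endfacet
 facet normal 0.999 -0.040 0.029
  outer loop
   vertex 3.8 3.4 1.6
   vertex 3.6 0.4 4.4
   vertex 3.8 2.4 0.2
  endloop
 endfacet
 facet normal 0.781 0.398 0.482
  outer loop
   vertex 2.4 3.0 4.2
   vertex 3.6 0.4 4.4
   vertex 3.8 3.4 1.6
  endloop
 endfacet
 facet normal -0.539 -0.788 0.298
  outer loop
   vertex 1.0 1.8 3.4
   vertex 0.8 0.8 0.4
   vertex 3.6 0.4 4.4
  endloop
 endfacet
 facet normal -0.412 -0.121 0.903
  outer loop
   vertex 1.0 1.8 3.4
   vertex 3.6 0.4 4.4
   vertex 2.4 3.0 4.2
  endloop
 endfacet
 facet normal -0.566 0.804 -0.181
  outer loop
   vertex 2.6 2.6 1.8
   vertex 2.4 3.0 4.2
   vertex 3.8 3.4 1.6
  endloop
 endfacet
 facet normal -0.578 0.795 -0.181
  outer loop
   vertex 2.6 2.6 1.8
   vertex 1.0 1.8 3.4
   vertex 2.4 3.0 4.2
  endloop
 endfacet
 facet normal -0.565 0.778 -0.275
  outer loop
   vertex 2.6 2.6 1.8
   vertex 3.8 3.4 1.6
   vertex 0.8 0.8 0.4
  endloop
 endfacet
 facet normal -0.601 0.769 -0.216
  outer loop
   vertex 2.6 2.6 1.8
   vertex 0.8 0.8 0.4
   vertex 1.0 1.8 3.4
  endloop
 endfacet
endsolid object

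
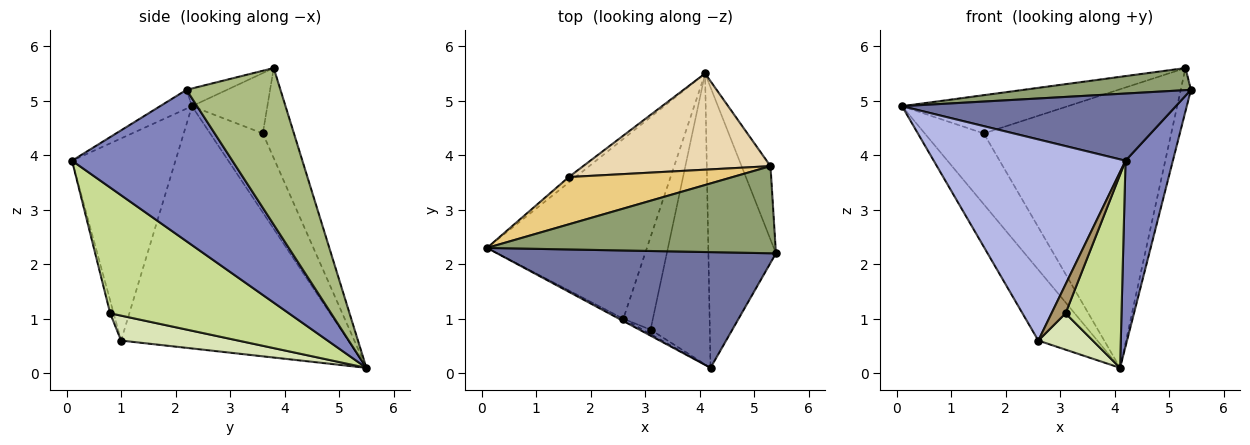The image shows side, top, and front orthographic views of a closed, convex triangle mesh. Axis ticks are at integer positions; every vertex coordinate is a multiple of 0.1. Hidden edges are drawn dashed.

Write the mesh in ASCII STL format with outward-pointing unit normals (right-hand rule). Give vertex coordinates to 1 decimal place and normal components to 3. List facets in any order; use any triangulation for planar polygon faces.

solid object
 facet normal -0.058 -0.501 0.863
  outer loop
   vertex 4.2 0.1 3.9
   vertex 5.4 2.2 5.2
   vertex 0.1 2.3 4.9
  endloop
 endfacet
 facet normal 0.882 -0.260 -0.393
  outer loop
   vertex 4.2 0.1 3.9
   vertex 4.1 5.5 0.1
   vertex 5.4 2.2 5.2
  endloop
 endfacet
 facet normal -0.816 0.212 -0.538
  outer loop
   vertex 2.6 1.0 0.6
   vertex 0.1 2.3 4.9
   vertex 4.1 5.5 0.1
  endloop
 endfacet
 facet normal -0.475 -0.880 -0.010
  outer loop
   vertex 2.6 1.0 0.6
   vertex 4.2 0.1 3.9
   vertex 0.1 2.3 4.9
  endloop
 endfacet
 facet normal -0.059 -0.246 0.968
  outer loop
   vertex 5.3 3.8 5.6
   vertex 0.1 2.3 4.9
   vertex 5.4 2.2 5.2
  endloop
 endfacet
 facet normal 0.978 0.106 -0.181
  outer loop
   vertex 5.3 3.8 5.6
   vertex 5.4 2.2 5.2
   vertex 4.1 5.5 0.1
  endloop
 endfacet
 facet normal 0.870 -0.272 -0.410
  outer loop
   vertex 3.1 0.8 1.1
   vertex 4.1 5.5 0.1
   vertex 4.2 0.1 3.9
  endloop
 endfacet
 facet normal 0.617 -0.287 -0.732
  outer loop
   vertex 3.1 0.8 1.1
   vertex 2.6 1.0 0.6
   vertex 4.1 5.5 0.1
  endloop
 endfacet
 facet normal -0.237 -0.960 -0.147
  outer loop
   vertex 3.1 0.8 1.1
   vertex 4.2 0.1 3.9
   vertex 2.6 1.0 0.6
  endloop
 endfacet
 facet normal -0.665 0.745 -0.057
  outer loop
   vertex 1.6 3.6 4.4
   vertex 4.1 5.5 0.1
   vertex 0.1 2.3 4.9
  endloop
 endfacet
 facet normal -0.275 0.605 0.747
  outer loop
   vertex 1.6 3.6 4.4
   vertex 0.1 2.3 4.9
   vertex 5.3 3.8 5.6
  endloop
 endfacet
 facet normal -0.155 0.934 0.322
  outer loop
   vertex 1.6 3.6 4.4
   vertex 5.3 3.8 5.6
   vertex 4.1 5.5 0.1
  endloop
 endfacet
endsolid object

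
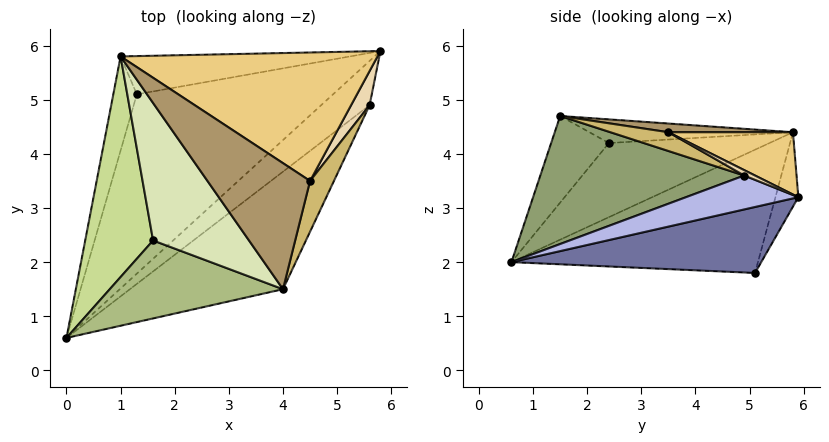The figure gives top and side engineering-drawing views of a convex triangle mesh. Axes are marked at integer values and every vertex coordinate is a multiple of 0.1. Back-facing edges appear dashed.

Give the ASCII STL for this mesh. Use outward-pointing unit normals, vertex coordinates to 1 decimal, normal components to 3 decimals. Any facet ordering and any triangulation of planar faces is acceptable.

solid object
 facet normal 0.316 -0.133 -0.939
  outer loop
   vertex 1.3 5.1 1.8
   vertex 5.8 5.9 3.2
   vertex 0.0 0.6 2.0
  endloop
 endfacet
 facet normal -0.947 0.266 -0.181
  outer loop
   vertex 1.0 5.8 4.4
   vertex 1.3 5.1 1.8
   vertex 0.0 0.6 2.0
  endloop
 endfacet
 facet normal -0.087 0.959 -0.268
  outer loop
   vertex 1.0 5.8 4.4
   vertex 5.8 5.9 3.2
   vertex 1.3 5.1 1.8
  endloop
 endfacet
 facet normal 0.525 -0.405 -0.749
  outer loop
   vertex 5.6 4.9 3.6
   vertex 0.0 0.6 2.0
   vertex 5.8 5.9 3.2
  endloop
 endfacet
 facet normal 0.562 -0.482 -0.672
  outer loop
   vertex 5.6 4.9 3.6
   vertex 4.0 1.5 4.7
   vertex 0.0 0.6 2.0
  endloop
 endfacet
 facet normal -0.367 -0.571 0.734
  outer loop
   vertex 1.6 2.4 4.2
   vertex 0.0 0.6 2.0
   vertex 4.0 1.5 4.7
  endloop
 endfacet
 facet normal -0.727 -0.167 0.666
  outer loop
   vertex 1.6 2.4 4.2
   vertex 1.0 5.8 4.4
   vertex 0.0 0.6 2.0
  endloop
 endfacet
 facet normal -0.238 -0.099 0.966
  outer loop
   vertex 1.6 2.4 4.2
   vertex 4.0 1.5 4.7
   vertex 1.0 5.8 4.4
  endloop
 endfacet
 facet normal 0.084 0.127 0.988
  outer loop
   vertex 4.5 3.5 4.4
   vertex 1.0 5.8 4.4
   vertex 4.0 1.5 4.7
  endloop
 endfacet
 facet normal 0.618 -0.037 0.785
  outer loop
   vertex 4.5 3.5 4.4
   vertex 4.0 1.5 4.7
   vertex 5.6 4.9 3.6
  endloop
 endfacet
 facet normal 0.222 0.337 0.915
  outer loop
   vertex 4.5 3.5 4.4
   vertex 5.8 5.9 3.2
   vertex 1.0 5.8 4.4
  endloop
 endfacet
 facet normal 0.267 0.311 0.912
  outer loop
   vertex 4.5 3.5 4.4
   vertex 5.6 4.9 3.6
   vertex 5.8 5.9 3.2
  endloop
 endfacet
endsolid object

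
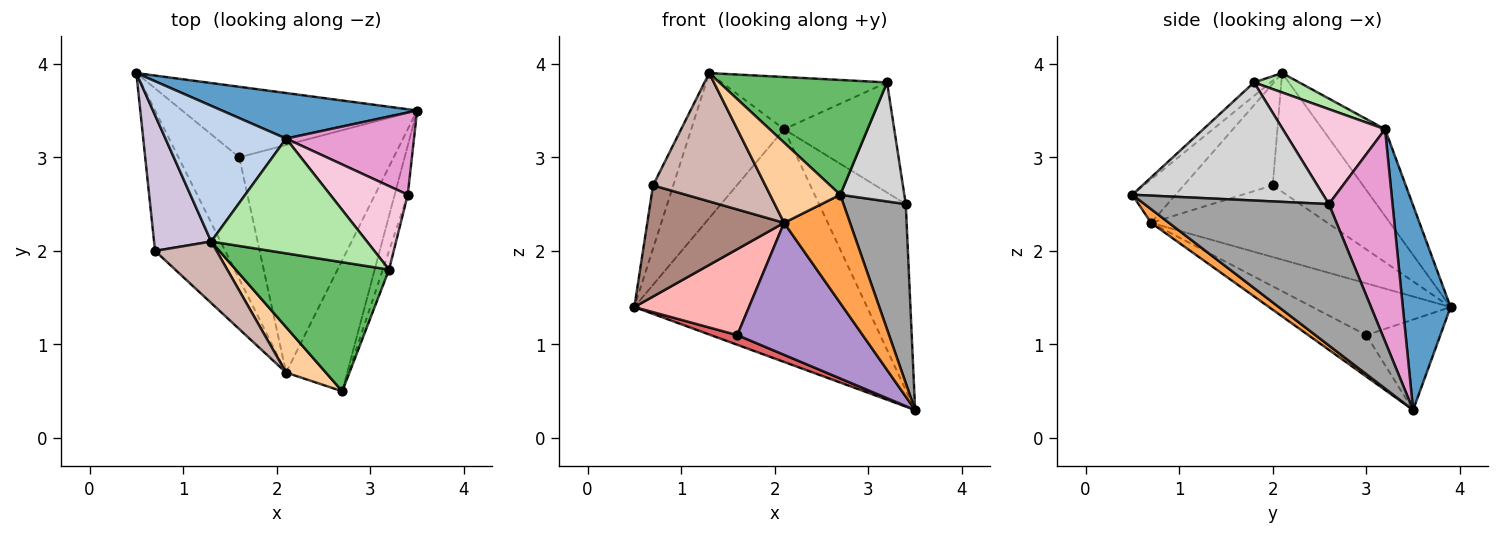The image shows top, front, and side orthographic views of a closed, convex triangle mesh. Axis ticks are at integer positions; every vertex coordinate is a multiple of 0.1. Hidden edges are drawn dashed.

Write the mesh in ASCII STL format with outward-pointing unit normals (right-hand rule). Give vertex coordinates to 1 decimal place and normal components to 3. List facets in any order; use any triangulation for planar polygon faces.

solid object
 facet normal 0.197 0.962 0.188
  outer loop
   vertex 2.1 3.2 3.3
   vertex 3.5 3.5 0.3
   vertex 0.5 3.9 1.4
  endloop
 endfacet
 facet normal -0.441 0.655 0.613
  outer loop
   vertex 2.1 3.2 3.3
   vertex 0.5 3.9 1.4
   vertex 1.3 2.1 3.9
  endloop
 endfacet
 facet normal 0.171 -0.628 -0.760
  outer loop
   vertex 2.1 0.7 2.3
   vertex 3.5 3.5 0.3
   vertex 2.7 0.5 2.6
  endloop
 endfacet
 facet normal -0.473 -0.767 0.434
  outer loop
   vertex 2.1 0.7 2.3
   vertex 2.7 0.5 2.6
   vertex 1.3 2.1 3.9
  endloop
 endfacet
 facet normal -0.065 -0.663 0.746
  outer loop
   vertex 3.2 1.8 3.8
   vertex 1.3 2.1 3.9
   vertex 2.7 0.5 2.6
  endloop
 endfacet
 facet normal 0.113 0.411 0.904
  outer loop
   vertex 3.2 1.8 3.8
   vertex 2.1 3.2 3.3
   vertex 1.3 2.1 3.9
  endloop
 endfacet
 facet normal -0.356 -0.127 -0.926
  outer loop
   vertex 1.6 3.0 1.1
   vertex 0.5 3.9 1.4
   vertex 3.5 3.5 0.3
  endloop
 endfacet
 facet normal -0.571 -0.474 -0.671
  outer loop
   vertex 1.6 3.0 1.1
   vertex 2.1 0.7 2.3
   vertex 0.5 3.9 1.4
  endloop
 endfacet
 facet normal -0.226 -0.489 -0.843
  outer loop
   vertex 1.6 3.0 1.1
   vertex 3.5 3.5 0.3
   vertex 2.1 0.7 2.3
  endloop
 endfacet
 facet normal -0.883 0.198 0.425
  outer loop
   vertex 0.7 2.0 2.7
   vertex 1.3 2.1 3.9
   vertex 0.5 3.9 1.4
  endloop
 endfacet
 facet normal -0.625 -0.485 -0.612
  outer loop
   vertex 0.7 2.0 2.7
   vertex 0.5 3.9 1.4
   vertex 2.1 0.7 2.3
  endloop
 endfacet
 facet normal -0.581 -0.734 0.352
  outer loop
   vertex 0.7 2.0 2.7
   vertex 2.1 0.7 2.3
   vertex 1.3 2.1 3.9
  endloop
 endfacet
 facet normal 0.557 0.759 0.336
  outer loop
   vertex 3.4 2.6 2.5
   vertex 3.5 3.5 0.3
   vertex 2.1 3.2 3.3
  endloop
 endfacet
 facet normal 0.595 0.641 0.486
  outer loop
   vertex 3.4 2.6 2.5
   vertex 2.1 3.2 3.3
   vertex 3.2 1.8 3.8
  endloop
 endfacet
 facet normal 0.944 -0.319 -0.088
  outer loop
   vertex 3.4 2.6 2.5
   vertex 2.7 0.5 2.6
   vertex 3.5 3.5 0.3
  endloop
 endfacet
 facet normal 0.947 -0.318 -0.050
  outer loop
   vertex 3.4 2.6 2.5
   vertex 3.2 1.8 3.8
   vertex 2.7 0.5 2.6
  endloop
 endfacet
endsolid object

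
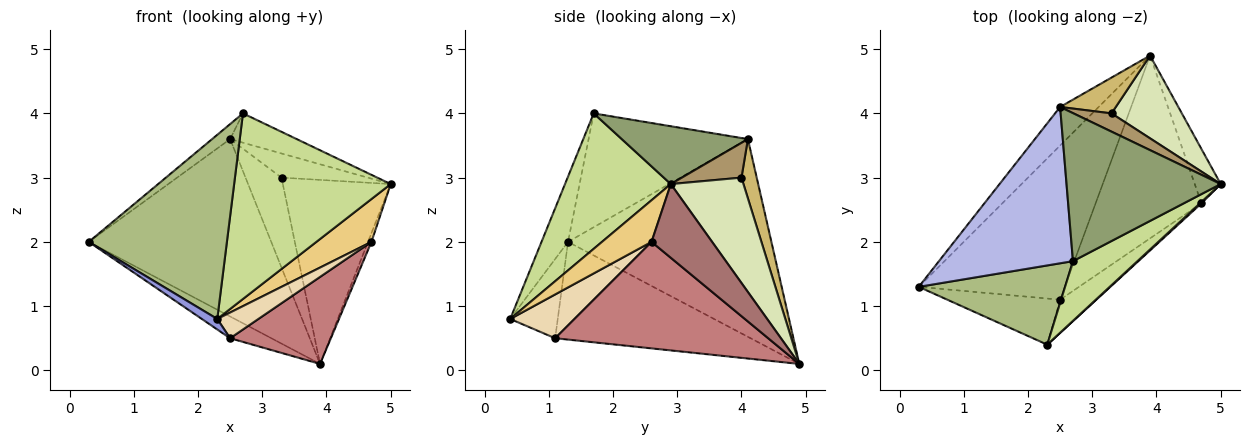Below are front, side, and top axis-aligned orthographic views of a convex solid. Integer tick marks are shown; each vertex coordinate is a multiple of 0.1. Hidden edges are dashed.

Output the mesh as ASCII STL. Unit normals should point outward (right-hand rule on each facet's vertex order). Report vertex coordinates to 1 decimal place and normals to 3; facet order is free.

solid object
 facet normal -0.737 0.661 -0.144
  outer loop
   vertex 2.5 4.1 3.6
   vertex 3.9 4.9 0.1
   vertex 0.3 1.3 2.0
  endloop
 endfacet
 facet normal -0.552 0.117 -0.825
  outer loop
   vertex 2.5 1.1 0.5
   vertex 0.3 1.3 2.0
   vertex 3.9 4.9 0.1
  endloop
 endfacet
 facet normal -0.565 -0.183 -0.804
  outer loop
   vertex 2.5 1.1 0.5
   vertex 2.3 0.4 0.8
   vertex 0.3 1.3 2.0
  endloop
 endfacet
 facet normal -0.646 0.073 0.760
  outer loop
   vertex 2.7 1.7 4.0
   vertex 2.5 4.1 3.6
   vertex 0.3 1.3 2.0
  endloop
 endfacet
 facet normal 0.345 0.182 0.921
  outer loop
   vertex 2.7 1.7 4.0
   vertex 5.0 2.9 2.9
   vertex 2.5 4.1 3.6
  endloop
 endfacet
 facet normal -0.174 -0.905 0.389
  outer loop
   vertex 2.7 1.7 4.0
   vertex 0.3 1.3 2.0
   vertex 2.3 0.4 0.8
  endloop
 endfacet
 facet normal 0.541 -0.801 0.258
  outer loop
   vertex 2.7 1.7 4.0
   vertex 2.3 0.4 0.8
   vertex 5.0 2.9 2.9
  endloop
 endfacet
 facet normal 0.523 0.777 0.349
  outer loop
   vertex 3.3 4.0 3.0
   vertex 5.0 2.9 2.9
   vertex 3.9 4.9 0.1
  endloop
 endfacet
 facet normal 0.483 0.699 0.528
  outer loop
   vertex 3.3 4.0 3.0
   vertex 2.5 4.1 3.6
   vertex 5.0 2.9 2.9
  endloop
 endfacet
 facet normal 0.366 0.865 0.344
  outer loop
   vertex 3.3 4.0 3.0
   vertex 3.9 4.9 0.1
   vertex 2.5 4.1 3.6
  endloop
 endfacet
 facet normal 0.669 -0.743 0.025
  outer loop
   vertex 4.7 2.6 2.0
   vertex 5.0 2.9 2.9
   vertex 2.3 0.4 0.8
  endloop
 endfacet
 facet normal 0.691 -0.442 -0.571
  outer loop
   vertex 4.7 2.6 2.0
   vertex 2.3 0.4 0.8
   vertex 2.5 1.1 0.5
  endloop
 endfacet
 facet normal 0.942 0.054 -0.332
  outer loop
   vertex 4.7 2.6 2.0
   vertex 3.9 4.9 0.1
   vertex 5.0 2.9 2.9
  endloop
 endfacet
 facet normal 0.673 -0.318 -0.668
  outer loop
   vertex 4.7 2.6 2.0
   vertex 2.5 1.1 0.5
   vertex 3.9 4.9 0.1
  endloop
 endfacet
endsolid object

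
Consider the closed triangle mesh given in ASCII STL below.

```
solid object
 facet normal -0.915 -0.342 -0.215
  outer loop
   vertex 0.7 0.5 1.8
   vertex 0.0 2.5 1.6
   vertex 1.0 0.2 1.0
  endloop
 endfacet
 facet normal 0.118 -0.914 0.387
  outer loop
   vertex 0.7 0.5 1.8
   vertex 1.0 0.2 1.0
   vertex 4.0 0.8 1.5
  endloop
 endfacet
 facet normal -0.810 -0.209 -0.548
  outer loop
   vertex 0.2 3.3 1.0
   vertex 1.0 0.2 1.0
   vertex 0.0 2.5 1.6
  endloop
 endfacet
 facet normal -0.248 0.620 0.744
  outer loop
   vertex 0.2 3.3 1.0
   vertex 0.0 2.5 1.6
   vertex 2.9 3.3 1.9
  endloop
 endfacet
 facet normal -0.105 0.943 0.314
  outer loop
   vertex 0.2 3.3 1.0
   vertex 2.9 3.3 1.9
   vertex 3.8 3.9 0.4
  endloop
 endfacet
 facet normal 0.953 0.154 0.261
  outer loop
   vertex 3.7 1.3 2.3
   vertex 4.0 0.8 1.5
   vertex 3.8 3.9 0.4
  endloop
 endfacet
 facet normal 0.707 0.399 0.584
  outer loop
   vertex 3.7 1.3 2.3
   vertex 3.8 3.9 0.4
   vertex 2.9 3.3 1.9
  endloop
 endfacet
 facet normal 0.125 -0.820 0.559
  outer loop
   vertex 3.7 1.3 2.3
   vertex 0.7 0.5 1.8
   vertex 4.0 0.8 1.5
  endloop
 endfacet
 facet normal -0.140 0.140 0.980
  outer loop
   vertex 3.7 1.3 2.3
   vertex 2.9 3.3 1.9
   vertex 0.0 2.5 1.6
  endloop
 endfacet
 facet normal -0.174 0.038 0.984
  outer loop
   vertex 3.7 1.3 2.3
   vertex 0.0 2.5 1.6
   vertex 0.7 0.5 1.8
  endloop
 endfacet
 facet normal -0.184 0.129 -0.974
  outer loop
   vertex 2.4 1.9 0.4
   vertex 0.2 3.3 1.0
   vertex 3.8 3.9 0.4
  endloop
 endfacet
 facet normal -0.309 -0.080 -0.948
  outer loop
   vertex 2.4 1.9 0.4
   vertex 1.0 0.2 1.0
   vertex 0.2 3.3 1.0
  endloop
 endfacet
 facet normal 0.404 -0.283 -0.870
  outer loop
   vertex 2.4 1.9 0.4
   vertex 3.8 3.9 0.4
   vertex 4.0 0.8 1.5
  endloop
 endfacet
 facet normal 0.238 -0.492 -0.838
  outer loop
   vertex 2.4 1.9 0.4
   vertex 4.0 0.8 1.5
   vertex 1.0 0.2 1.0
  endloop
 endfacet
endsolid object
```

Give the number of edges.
21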